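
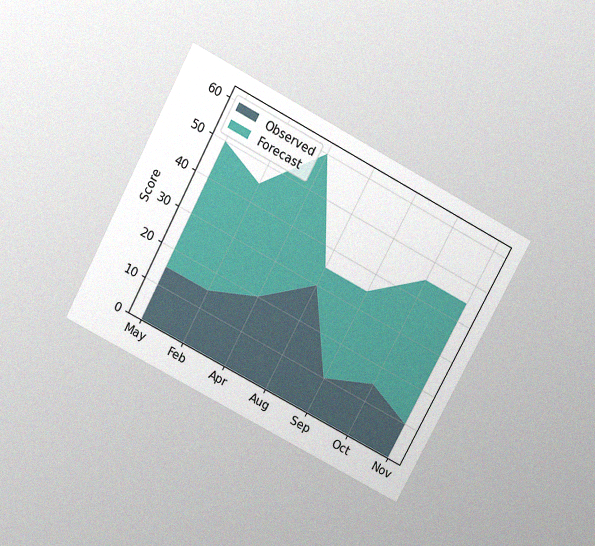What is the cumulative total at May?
50

The chart is tilted about 28° clockwise and viewed slightly from above, with some photo noise. The stacked total at May reaches 50.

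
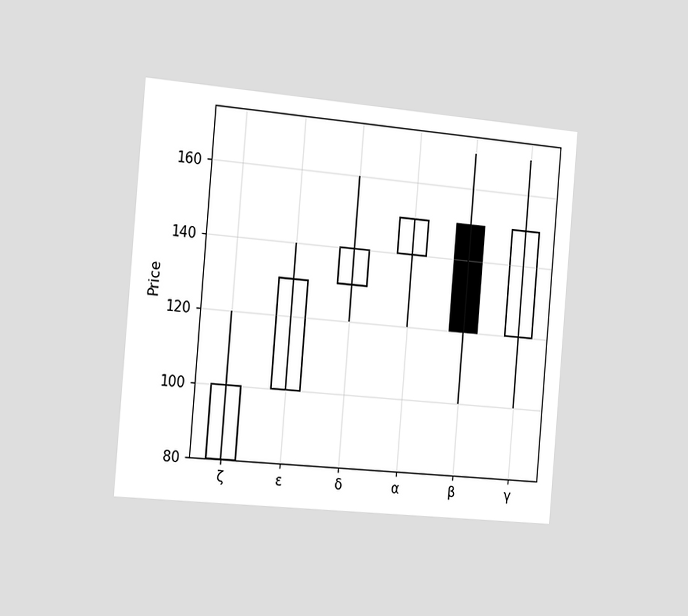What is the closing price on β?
The chart is tilted about 5° clockwise and viewed slightly from the left. The β candle closes at 120.

120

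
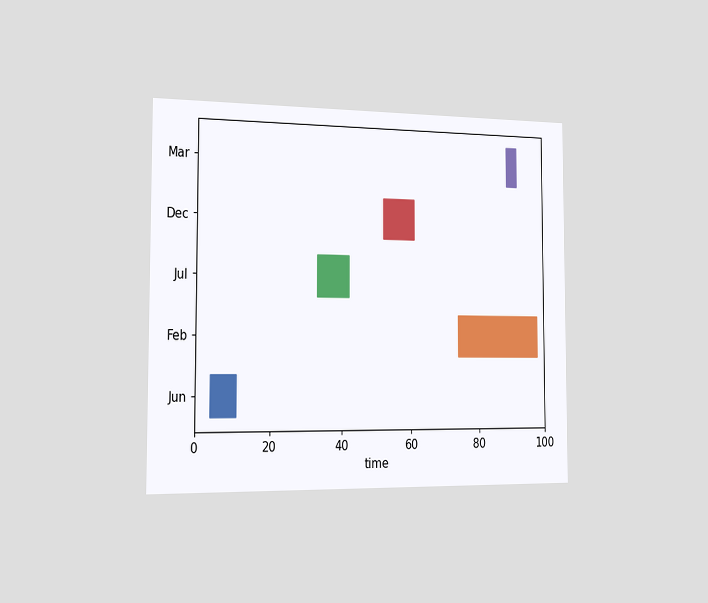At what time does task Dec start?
52

The chart is viewed slightly from the left. The Dec bar begins at t=52.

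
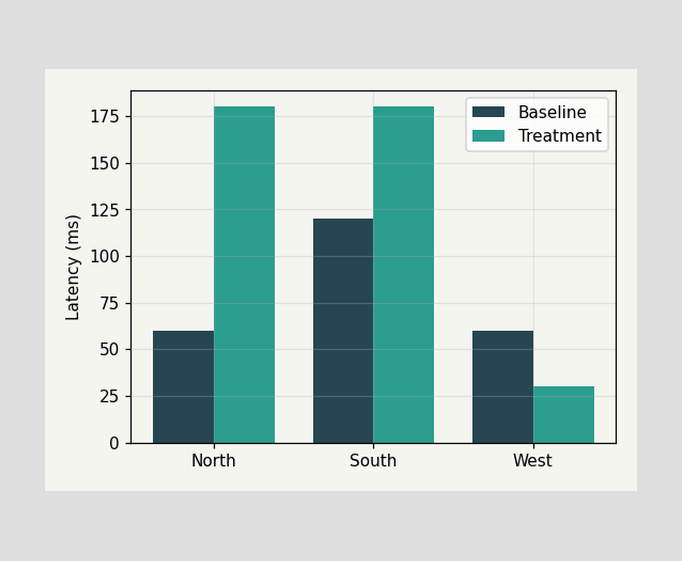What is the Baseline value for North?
The Baseline bar at North reaches 60ms on the y-axis.

60ms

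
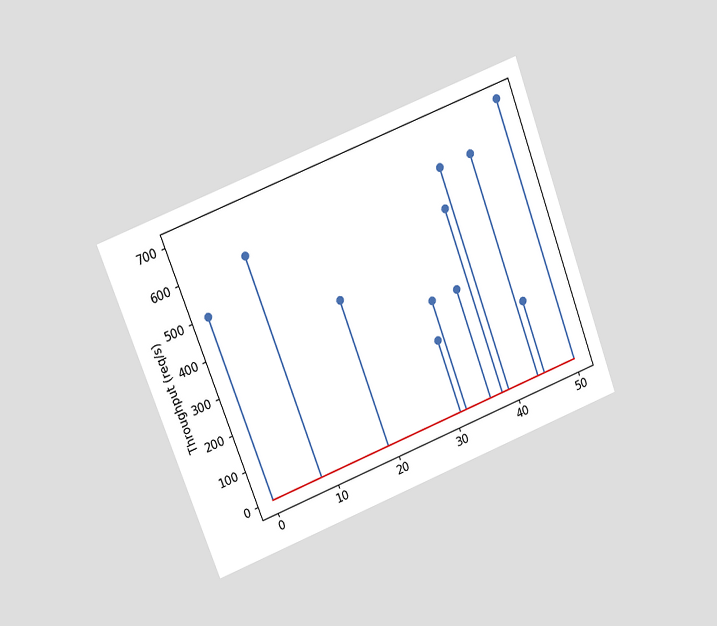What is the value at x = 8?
The chart is tilted about 21° counter-clockwise and viewed at a slight angle. The stem at x=8 reaches 600req/s.

600req/s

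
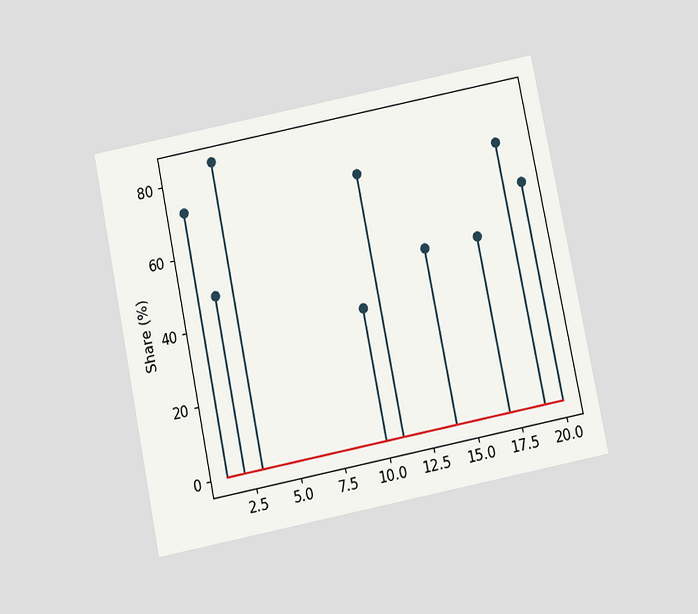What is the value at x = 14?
The chart is tilted about 11° counter-clockwise and viewed slightly from below. The stem at x=14 reaches 48%.

48%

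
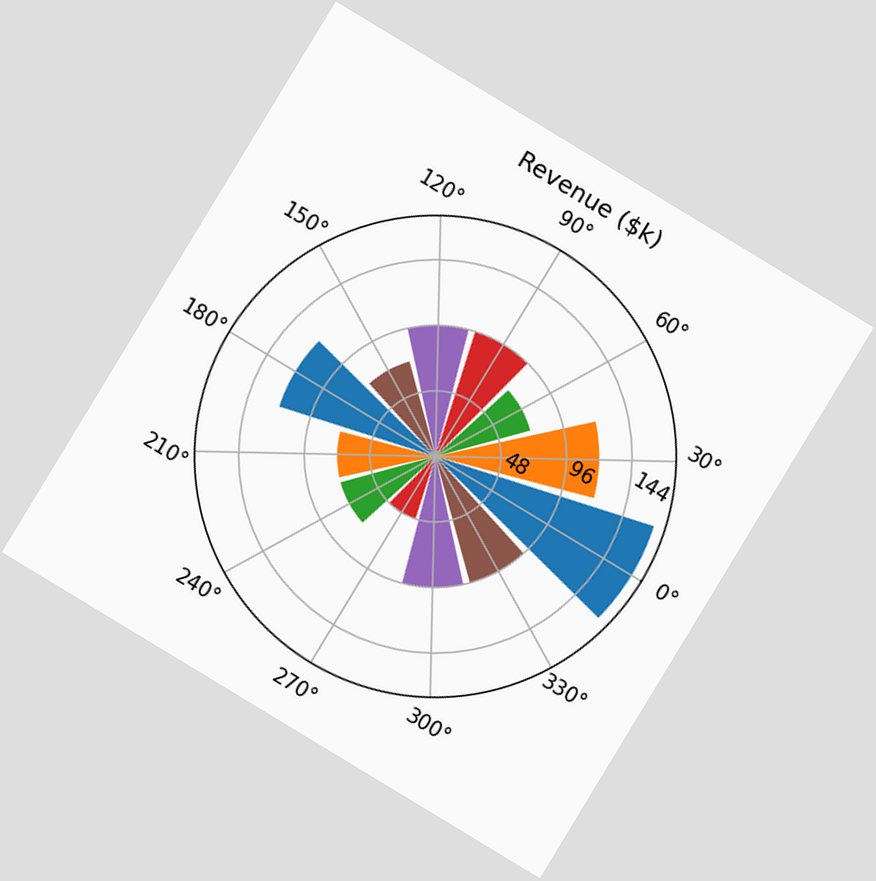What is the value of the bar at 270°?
The chart is tilted about 31° clockwise. The bar at 270° reaches $48k on the radial axis.

$48k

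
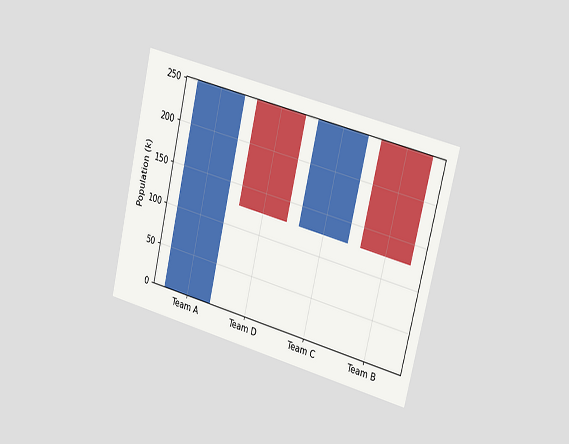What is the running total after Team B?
The chart is tilted about 13° clockwise and viewed slightly from the right. After Team B the running total reaches 126k.

126k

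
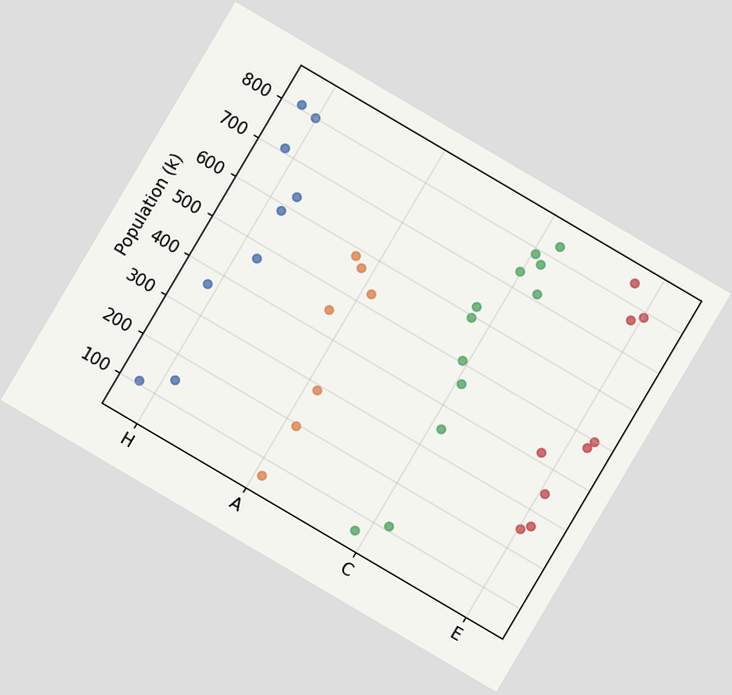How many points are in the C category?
12

The chart is tilted about 31° clockwise. Counting the markers in the C column gives 12.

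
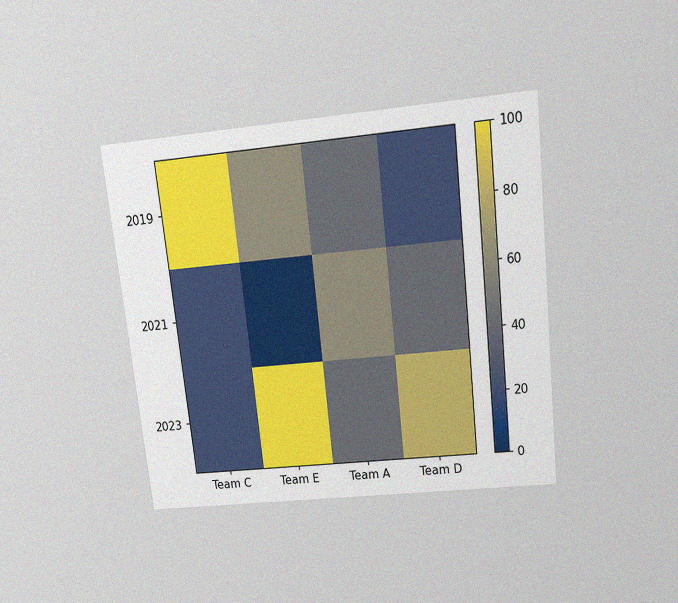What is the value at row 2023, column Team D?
80

The chart is tilted about 6° counter-clockwise and viewed slightly from above, with some photo noise. Matching cell (2023, Team D) against the colorbar gives 80.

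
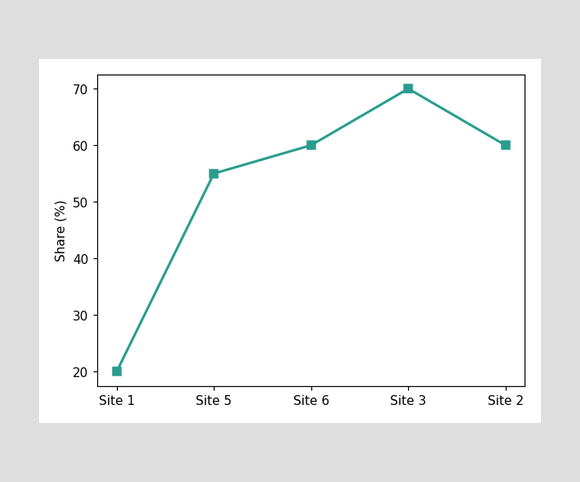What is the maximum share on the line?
The highest point is at Site 3, and reading across to the y-axis gives 70%.

70%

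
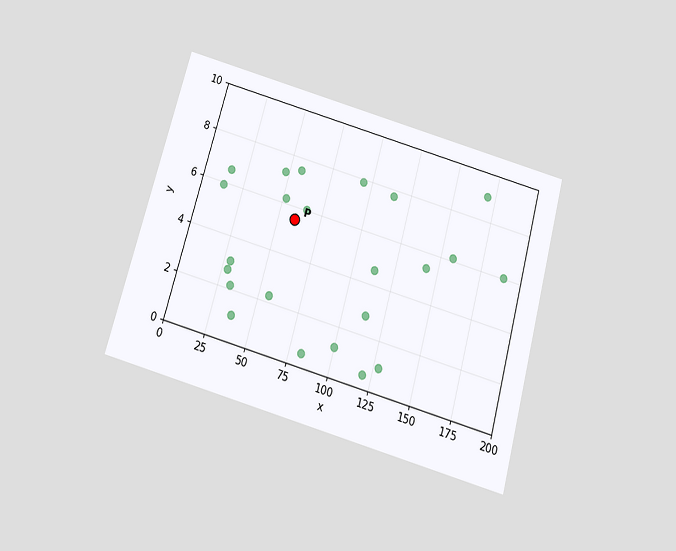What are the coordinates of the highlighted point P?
(60, 5.5)

The chart is tilted about 16° clockwise and viewed slightly from below. Following the gridlines from P to each axis, P sits at (60, 5.5).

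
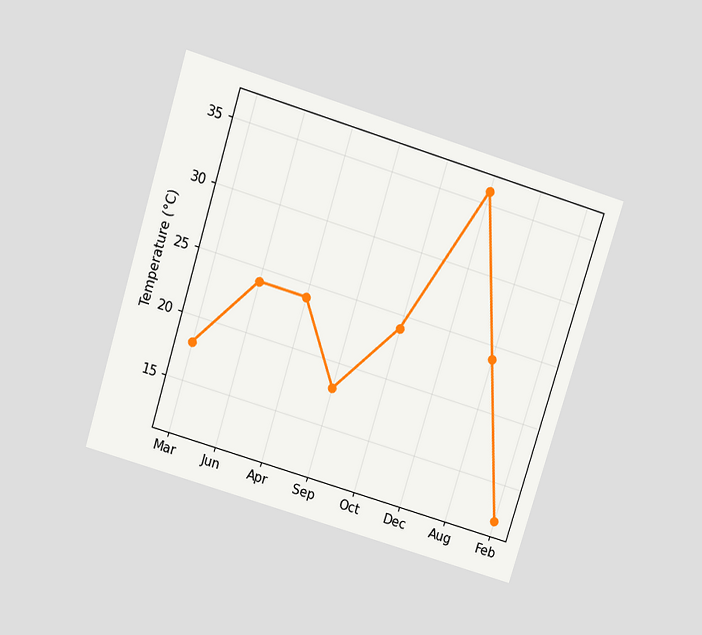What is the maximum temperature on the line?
The chart is tilted about 17° clockwise and viewed slightly from above. The highest point is at Dec, and reading across to the y-axis gives 36°C.

36°C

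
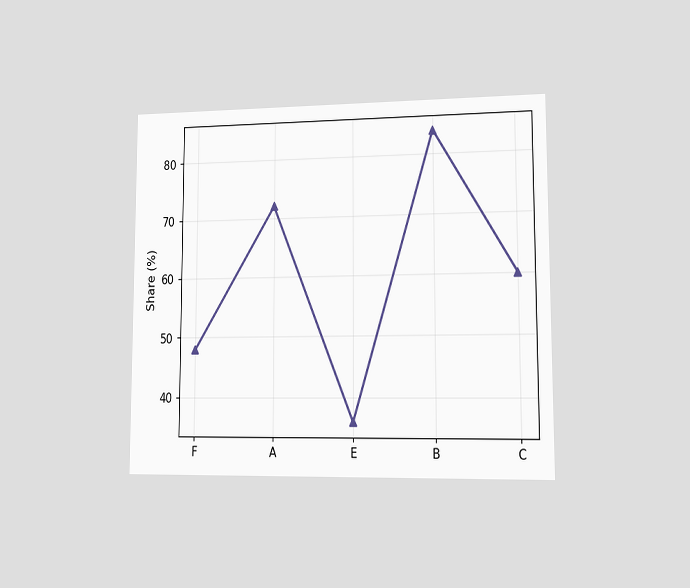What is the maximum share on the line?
The chart is viewed slightly from the right. The highest point is at B, and reading across to the y-axis gives 84%.

84%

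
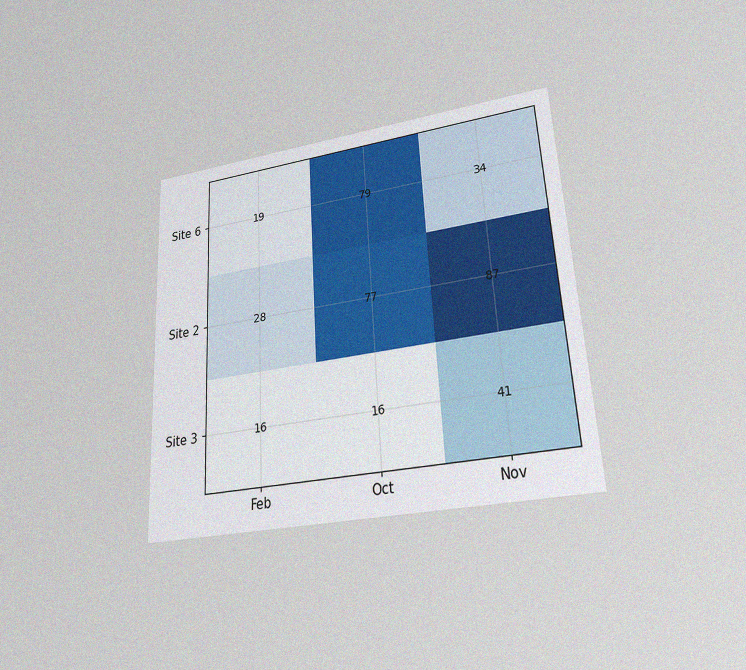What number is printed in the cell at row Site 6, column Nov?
The chart is tilted about 3° counter-clockwise and viewed at a slight angle, with some photo noise. The (Site 6, Nov) cell reads 34.

34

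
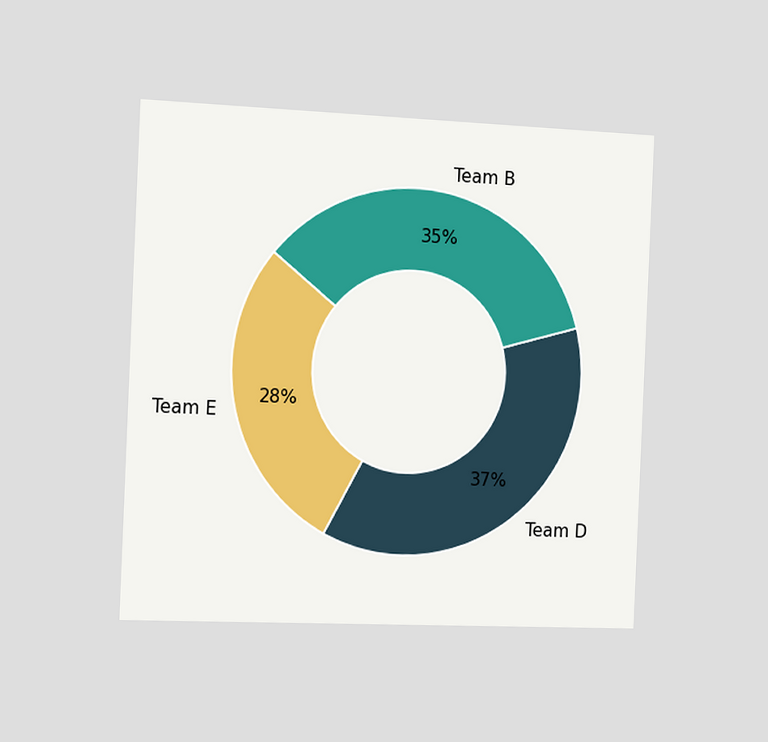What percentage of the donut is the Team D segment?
37%

The chart is tilted about 2° clockwise and viewed slightly from the left. The Team D segment takes up 37% of the ring.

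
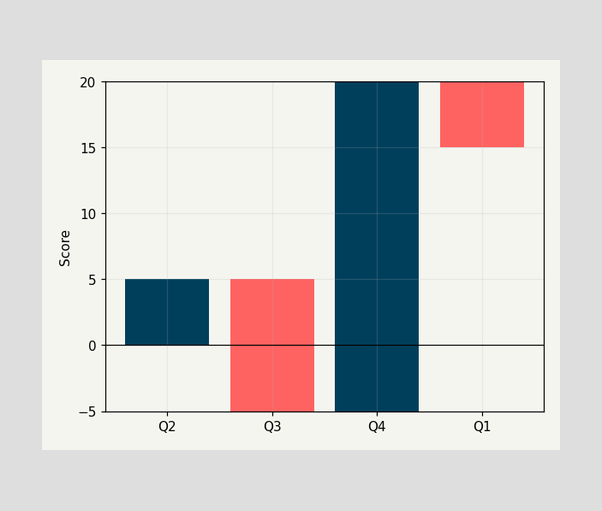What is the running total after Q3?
After Q3 the running total reaches -5.

-5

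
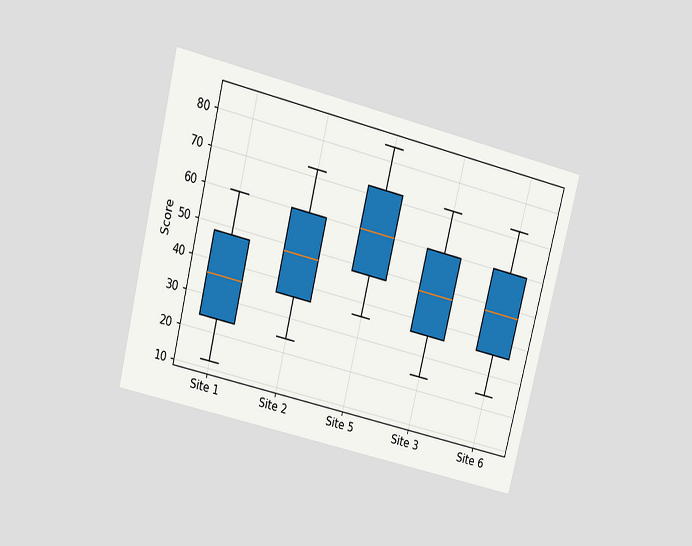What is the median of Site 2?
48

The chart is tilted about 14° clockwise and viewed slightly from above. The median line in the Site 2 box sits at 48.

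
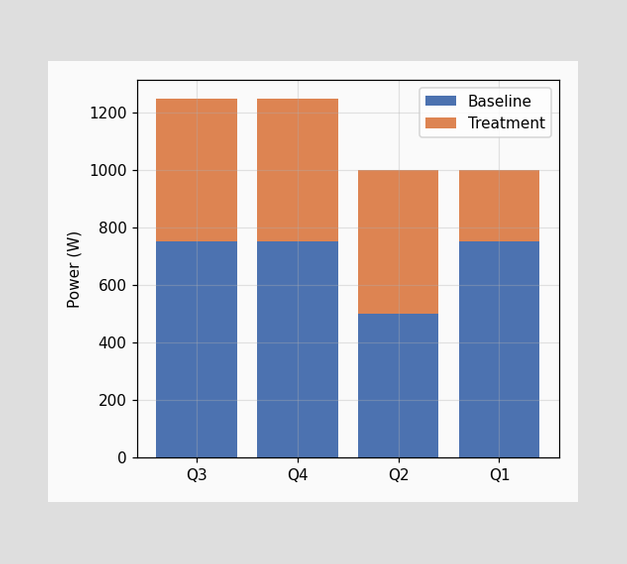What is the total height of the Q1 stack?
The Q1 stack's top reaches 1000W on the y-axis.

1000W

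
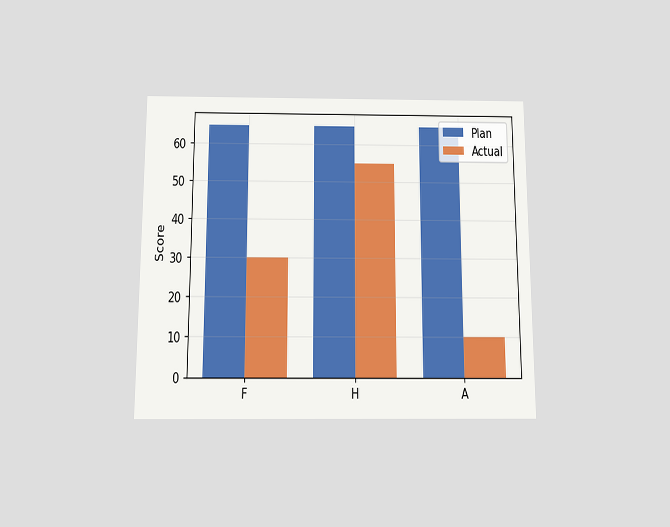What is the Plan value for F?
65

The chart is viewed slightly from below. The Plan bar at F reaches 65 on the y-axis.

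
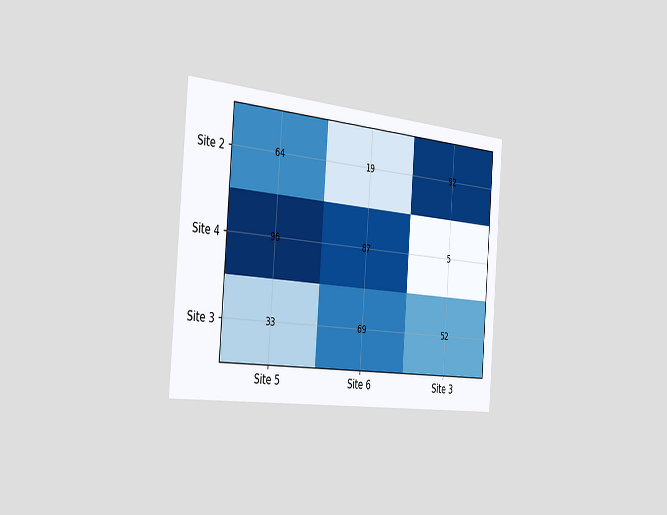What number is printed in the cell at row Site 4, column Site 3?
The chart is tilted about 4° clockwise and viewed slightly from the left. The (Site 4, Site 3) cell reads 5.

5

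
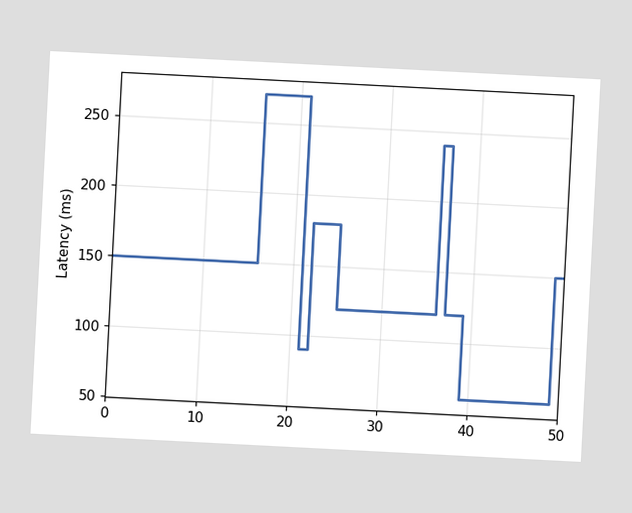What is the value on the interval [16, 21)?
The chart is tilted about 3° clockwise. On [16, 21) the step sits at 270ms.

270ms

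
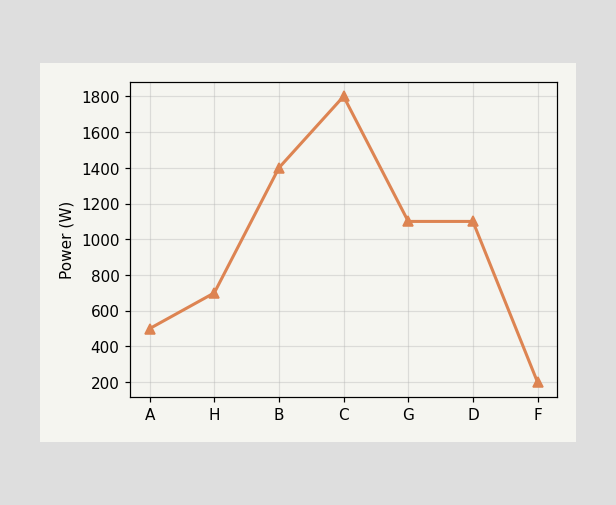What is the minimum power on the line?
The lowest point is at F, and reading across to the y-axis gives 200W.

200W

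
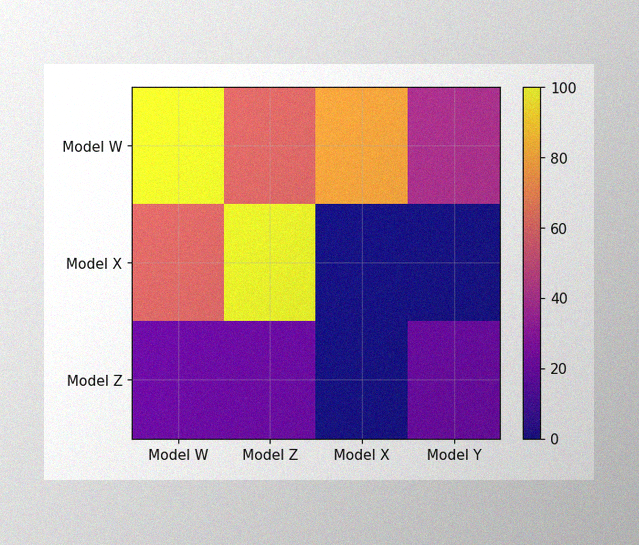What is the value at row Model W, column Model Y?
40

The image has some photo noise and uneven lighting. Matching cell (Model W, Model Y) against the colorbar gives 40.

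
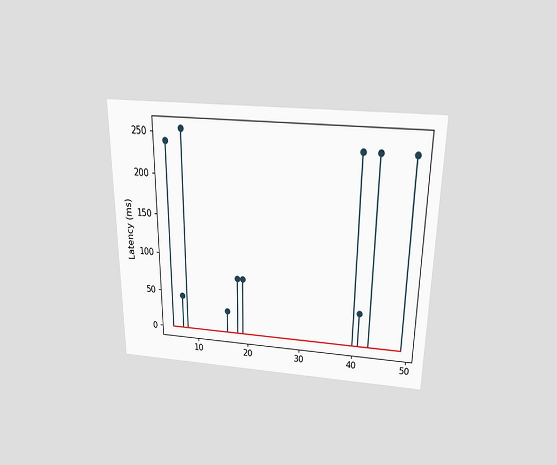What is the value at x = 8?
The chart is viewed slightly from above. The stem at x=8 reaches 255ms.

255ms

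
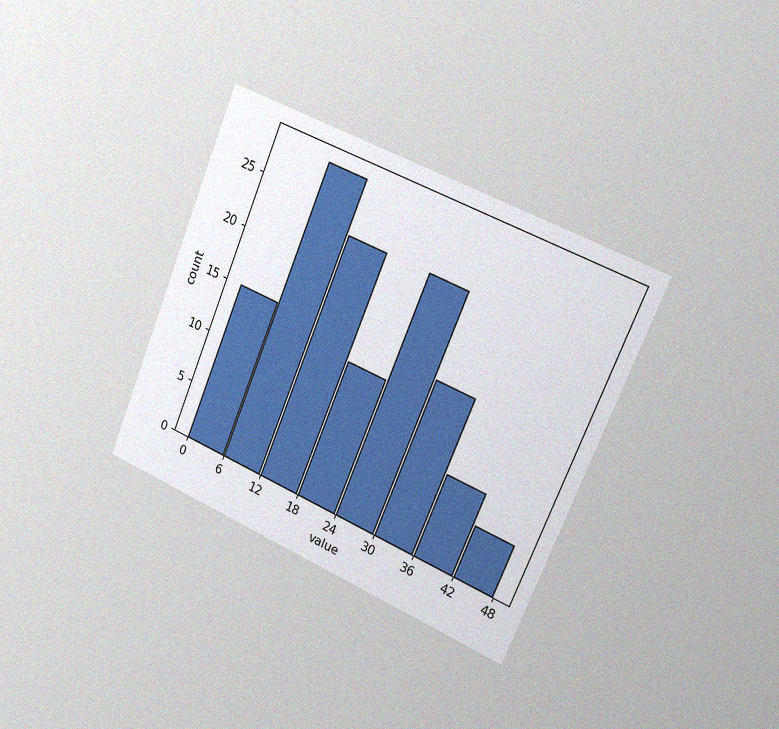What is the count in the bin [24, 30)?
The chart is tilted about 23° clockwise and viewed slightly from the right, with some photo noise. The [24, 30) bin has height 23.

23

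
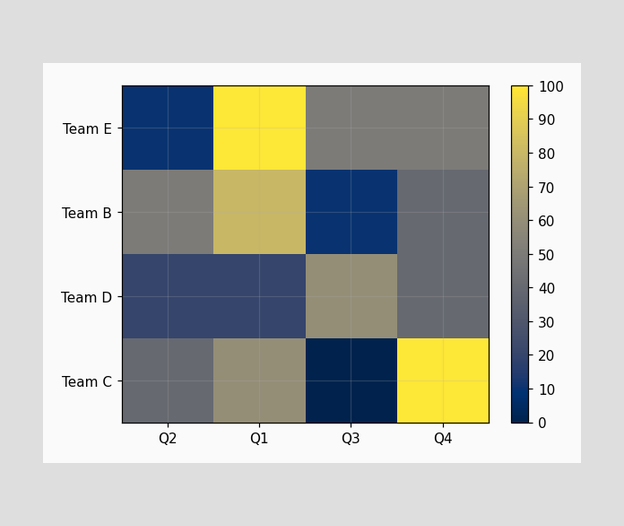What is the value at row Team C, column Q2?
Matching cell (Team C, Q2) against the colorbar gives 40.

40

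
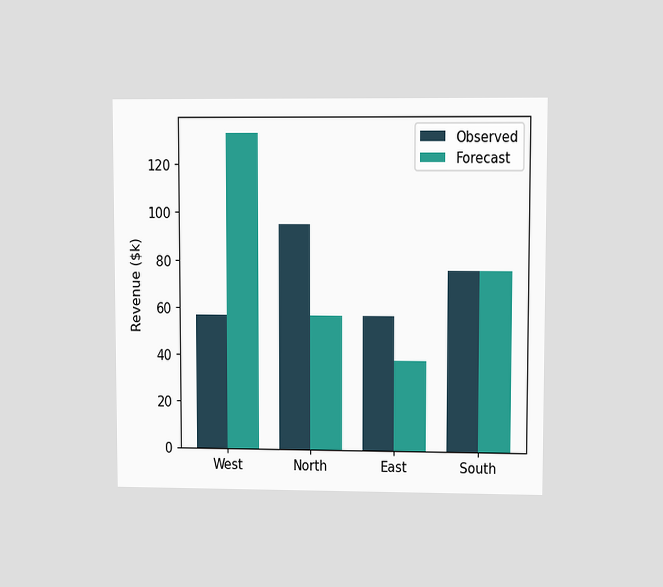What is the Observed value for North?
$95k

The chart is viewed at a slight angle. The Observed bar at North reaches $95k on the y-axis.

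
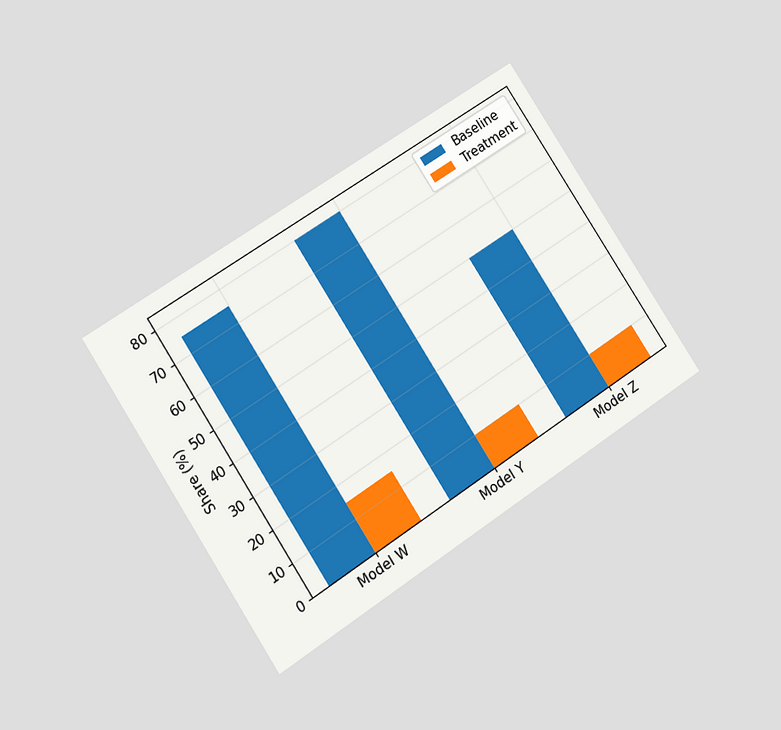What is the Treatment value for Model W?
The chart is tilted about 33° counter-clockwise and viewed at a slight angle. The Treatment bar at Model W reaches 15% on the y-axis.

15%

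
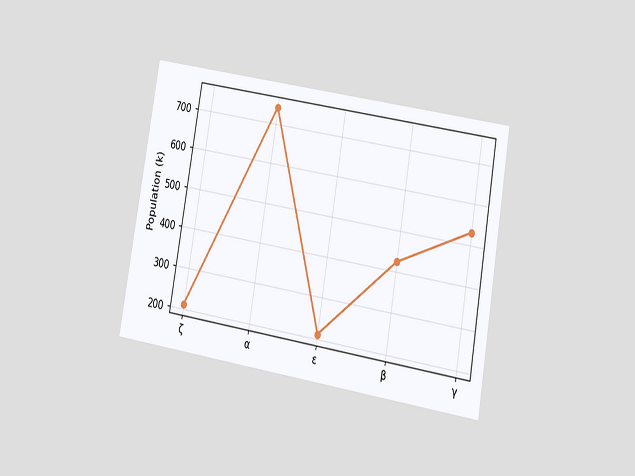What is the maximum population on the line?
742k

The chart is tilted about 10° clockwise and viewed at a slight angle. The highest point is at α, and reading across to the y-axis gives 742k.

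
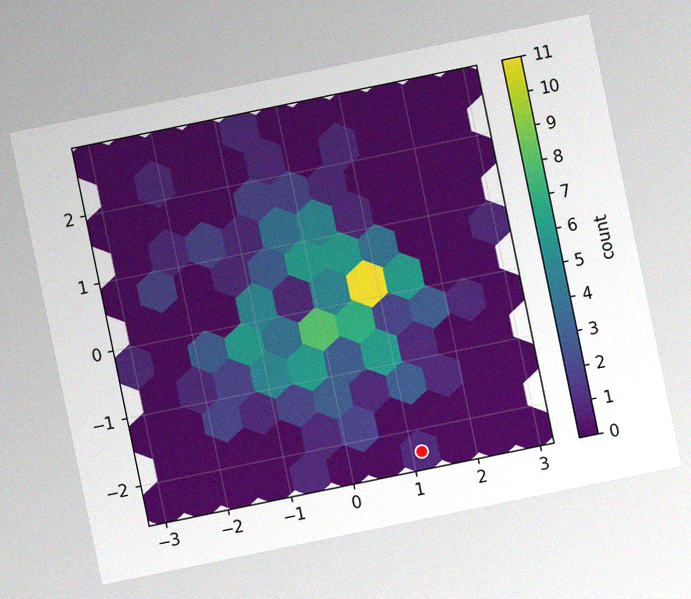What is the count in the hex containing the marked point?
1

The chart is tilted about 12° counter-clockwise, with some photo noise. The marked hex reads 1 on the colorbar.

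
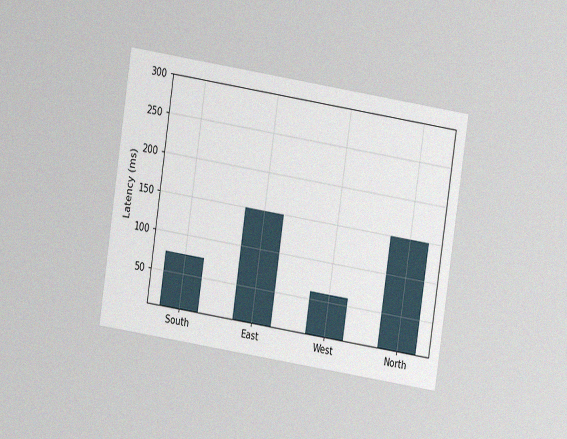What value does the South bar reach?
75ms

The chart is tilted about 9° clockwise and viewed at a slight angle, with some photo noise. Reading along the chart's y-axis, the South bar reaches 75ms.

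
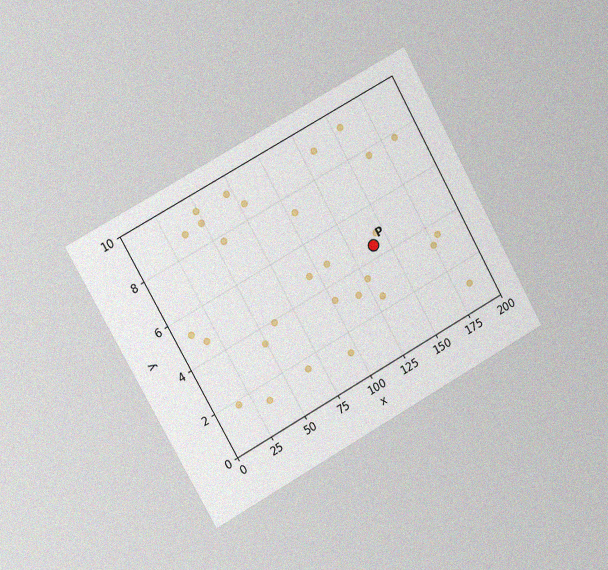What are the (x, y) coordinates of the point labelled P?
(140, 4.5)

The chart is tilted about 29° counter-clockwise and viewed slightly from the left, with some photo noise. Following the gridlines from P to each axis, P sits at (140, 4.5).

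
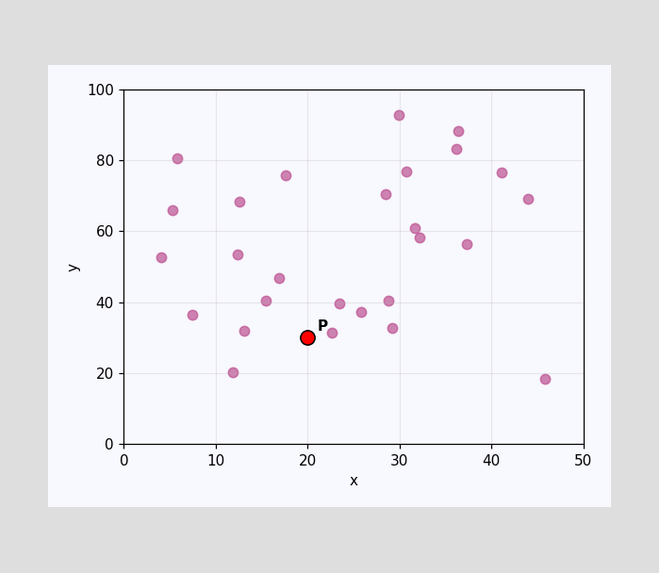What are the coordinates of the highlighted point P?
Following the gridlines from P to each axis, P sits at (20, 30).

(20, 30)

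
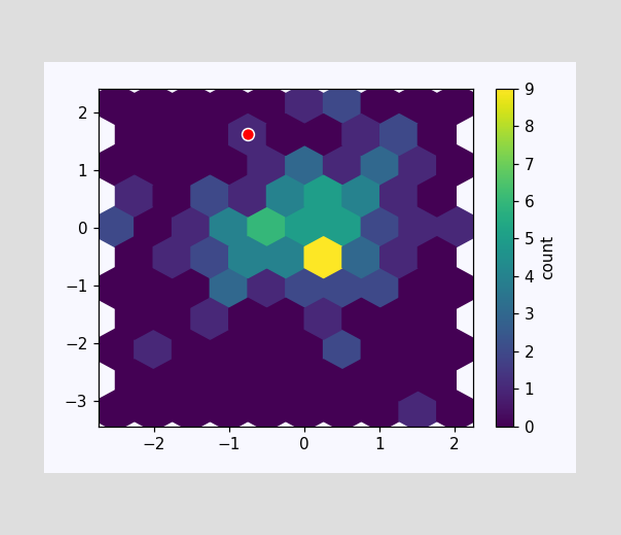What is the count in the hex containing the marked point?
1

The marked hex reads 1 on the colorbar.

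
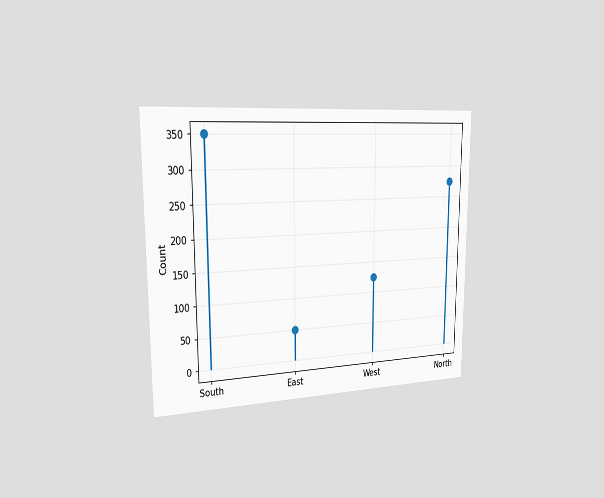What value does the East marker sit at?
50

The chart is viewed slightly from the left. The East marker sits at 50.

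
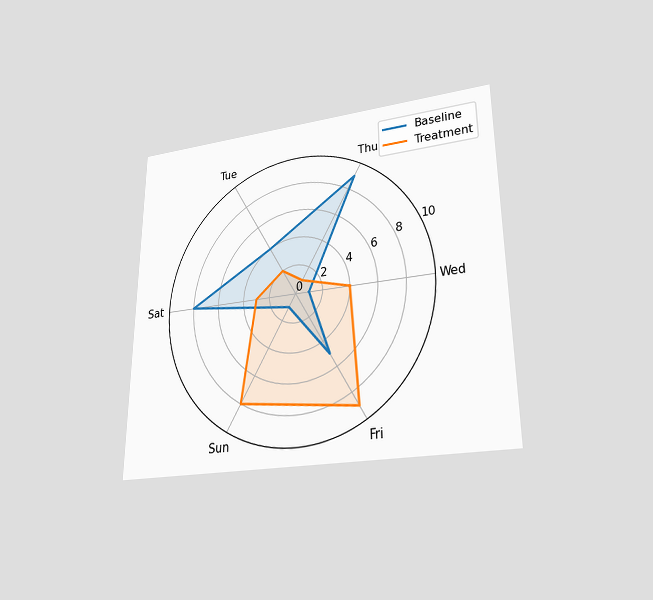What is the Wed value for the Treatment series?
4

The chart is viewed slightly from below. On the Wed axis, Treatment reaches 4.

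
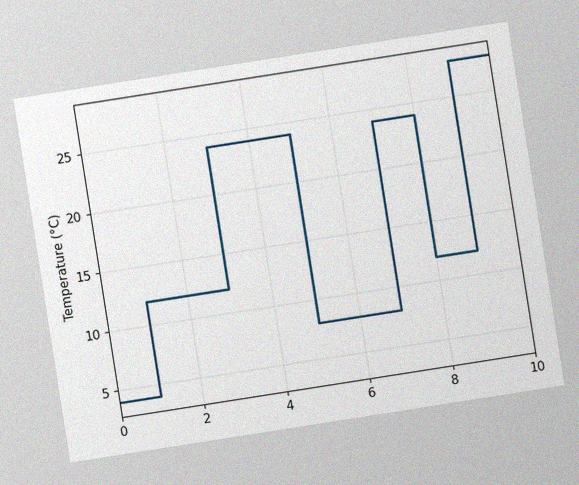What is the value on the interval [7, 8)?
The chart is tilted about 9° counter-clockwise, with some photo noise. On [7, 8) the step sits at 24°C.

24°C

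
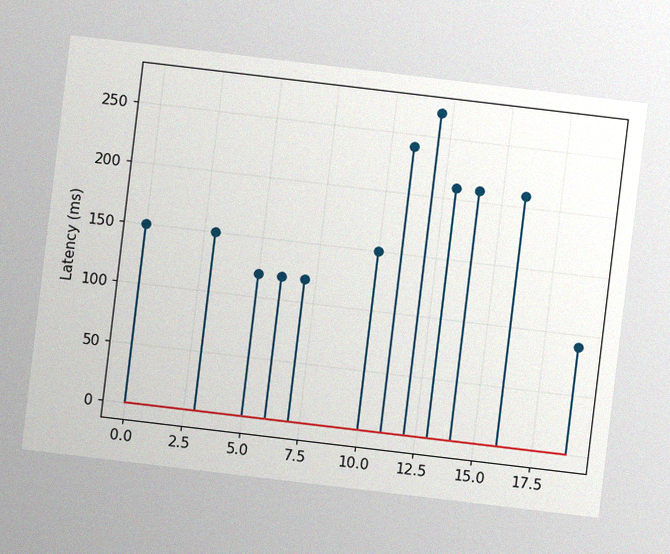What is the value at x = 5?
The chart is tilted about 7° clockwise, with some photo noise. The stem at x=5 reaches 120ms.

120ms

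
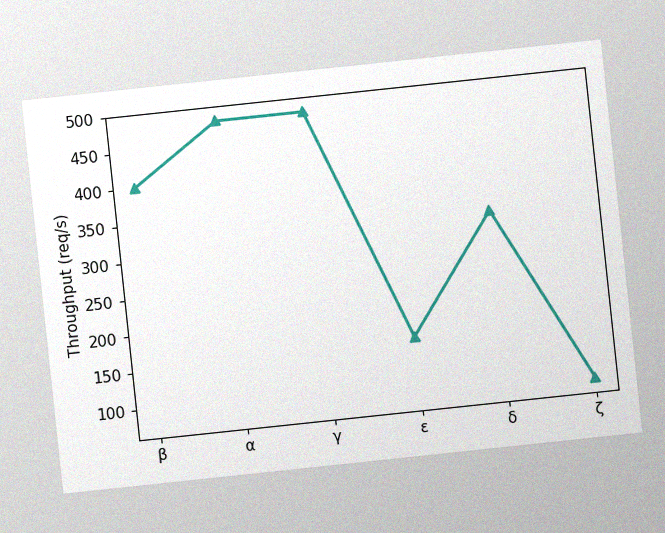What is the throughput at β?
The chart is tilted about 6° counter-clockwise, with some photo noise. At β, the line is at 400req/s.

400req/s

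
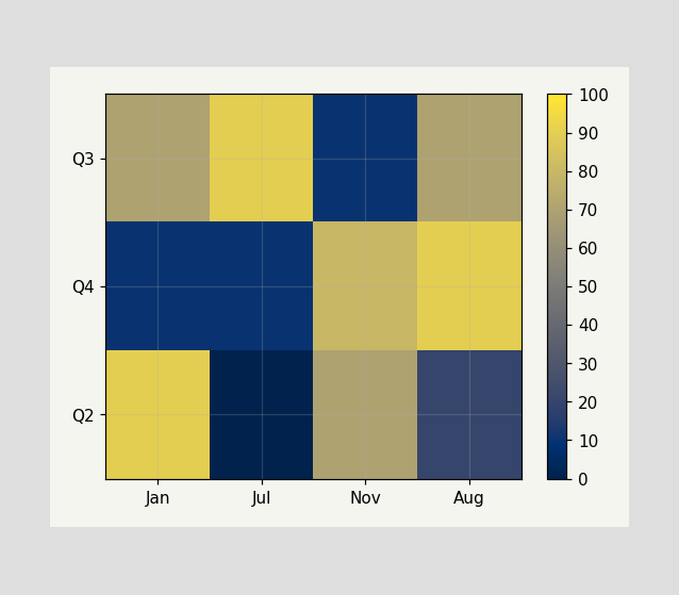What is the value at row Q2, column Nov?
Matching cell (Q2, Nov) against the colorbar gives 70.

70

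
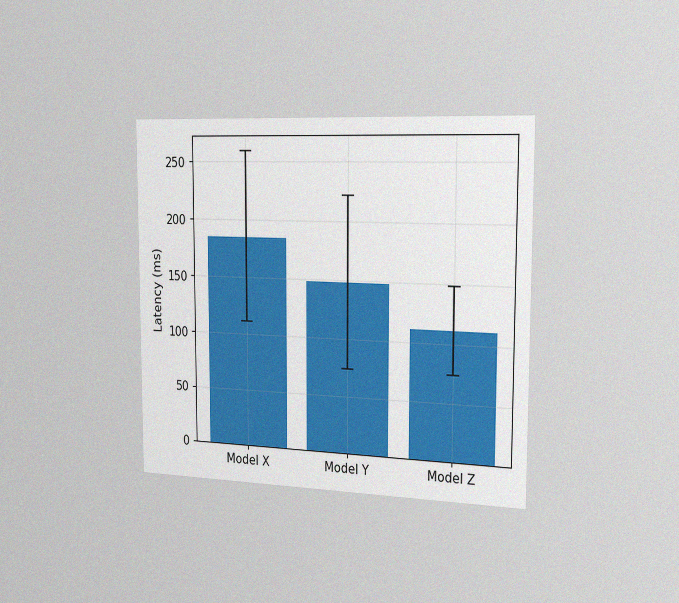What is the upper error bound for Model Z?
The chart is viewed slightly from the right, with some photo noise. The Model Z bar's upper whisker reaches 148ms.

148ms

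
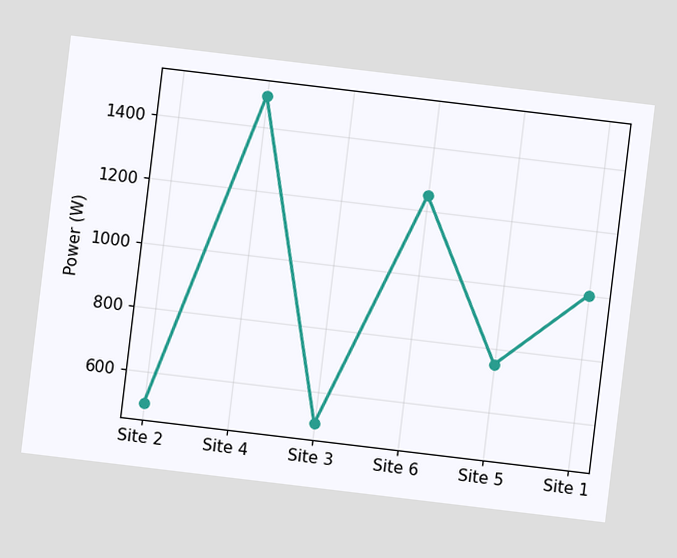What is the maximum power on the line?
1500W

The chart is tilted about 7° clockwise. The highest point is at Site 4, and reading across to the y-axis gives 1500W.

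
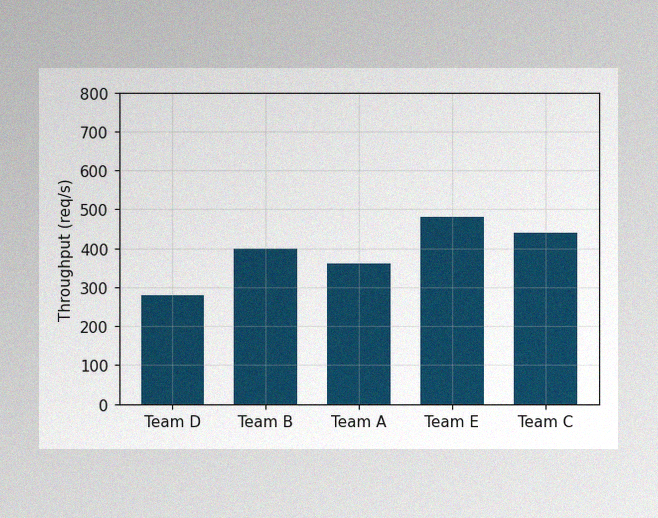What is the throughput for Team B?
400req/s

The image has some photo noise and uneven lighting. Reading along the chart's y-axis, the Team B bar reaches 400req/s.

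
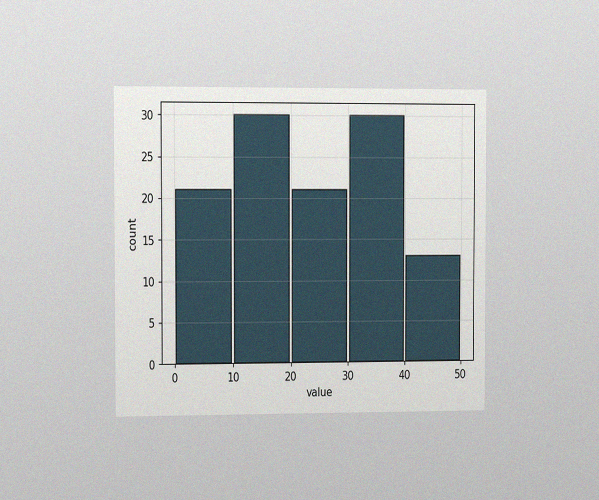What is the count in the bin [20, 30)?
21

The chart is viewed slightly from the left, with some photo noise. The [20, 30) bin has height 21.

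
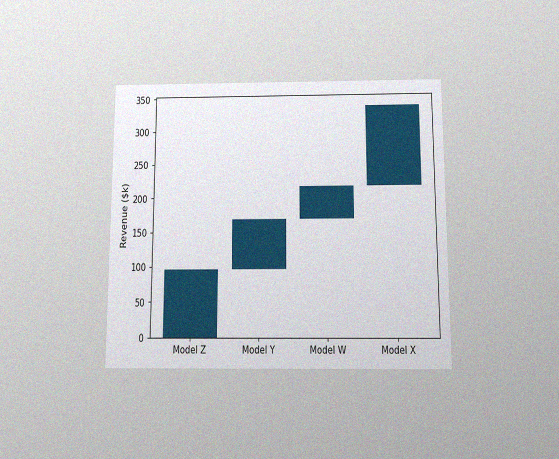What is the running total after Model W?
The chart is viewed slightly from below, with some photo noise. After Model W the running total reaches $216k.

$216k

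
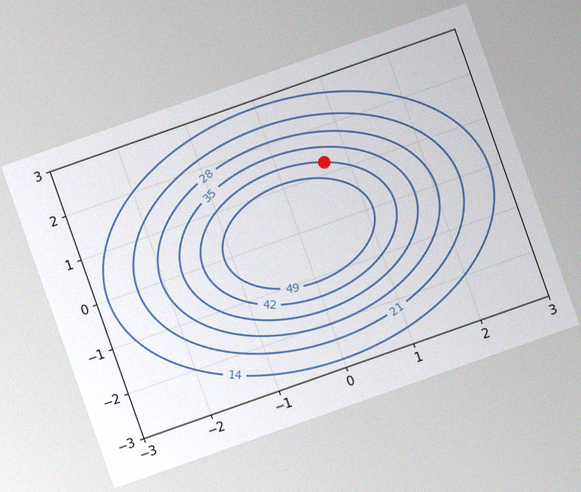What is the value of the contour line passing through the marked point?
The chart is tilted about 19° counter-clockwise, with some photo noise. The marked point sits on the contour labelled 42.

42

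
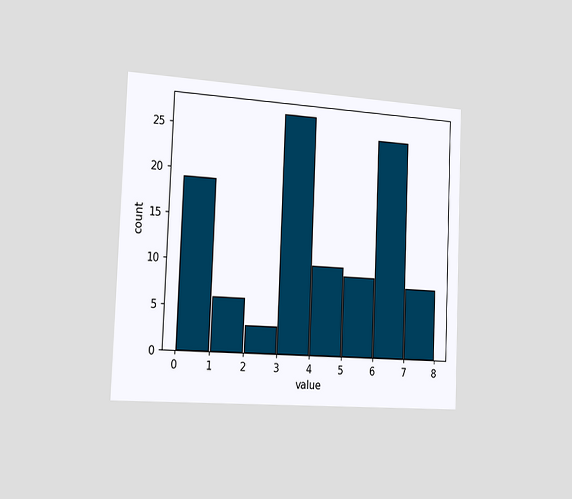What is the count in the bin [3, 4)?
The chart is tilted about 2° clockwise and viewed slightly from the left. The [3, 4) bin has height 27.

27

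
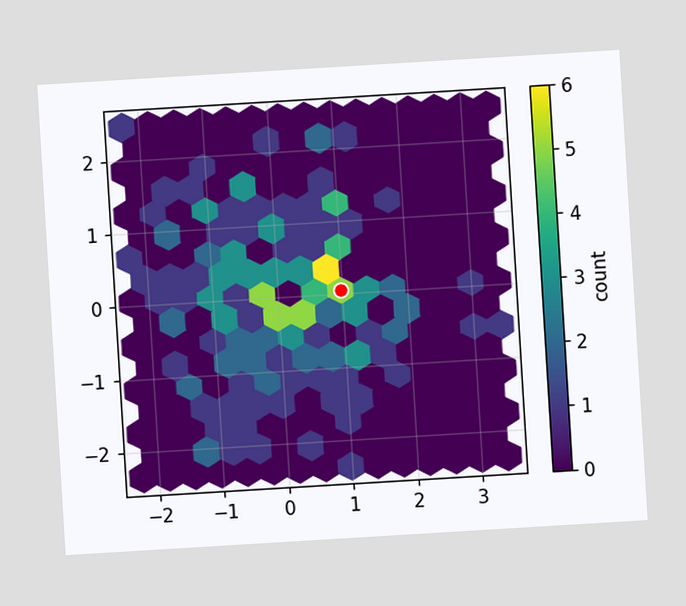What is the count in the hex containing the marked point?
The chart is tilted about 3° counter-clockwise. The marked hex reads 5 on the colorbar.

5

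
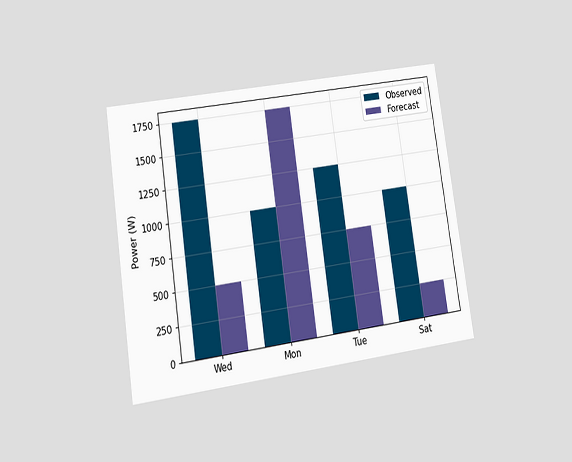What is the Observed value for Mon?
The chart is tilted about 8° counter-clockwise and viewed at a slight angle. The Observed bar at Mon reaches 1000W on the y-axis.

1000W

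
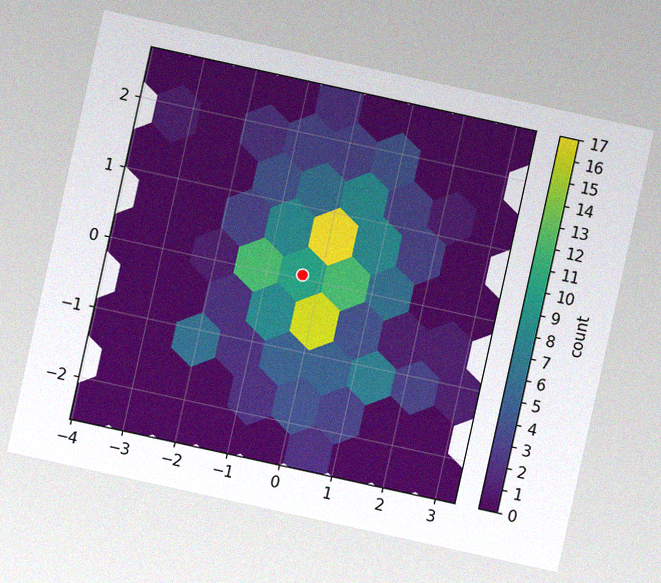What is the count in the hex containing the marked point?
The chart is tilted about 12° clockwise, with some photo noise. The marked hex reads 10 on the colorbar.

10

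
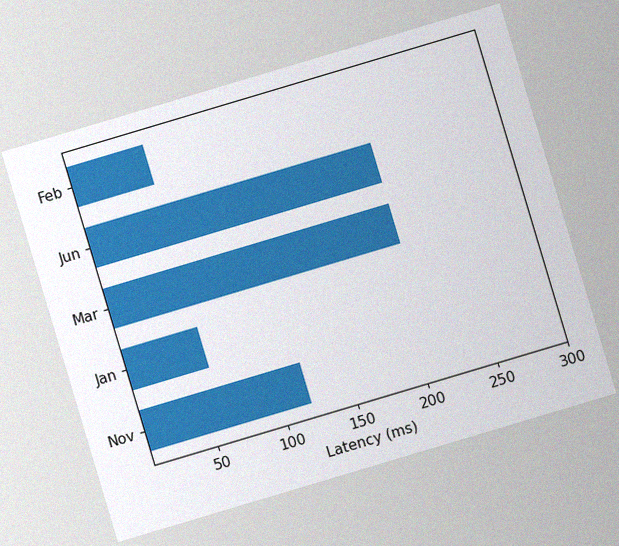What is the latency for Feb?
The chart is tilted about 17° counter-clockwise, with some photo noise. Reading along the chart's x-axis, the Feb bar reaches 60ms.

60ms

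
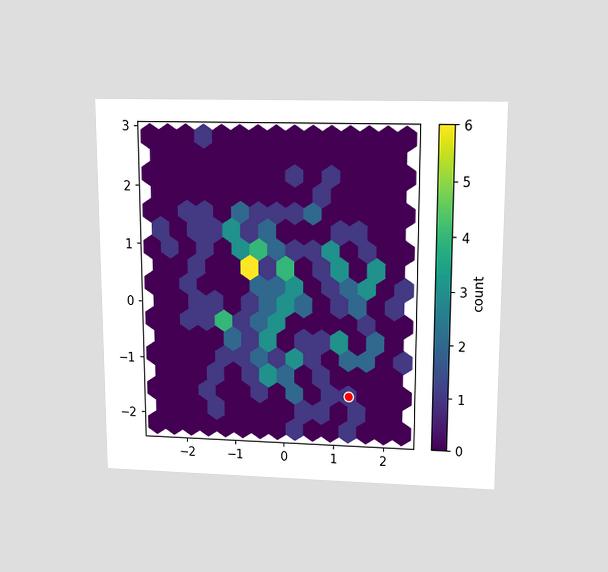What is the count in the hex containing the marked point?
The chart is viewed slightly from above. The marked hex reads 1 on the colorbar.

1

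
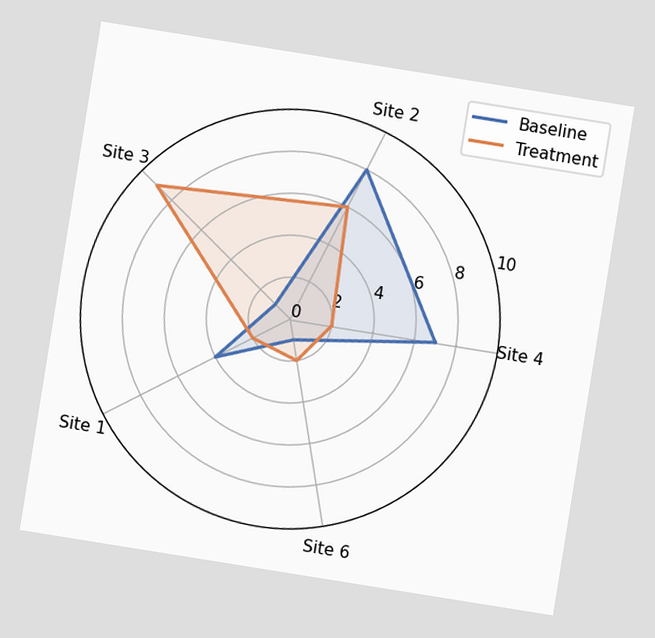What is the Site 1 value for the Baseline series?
The chart is tilted about 9° clockwise. On the Site 1 axis, Baseline reaches 4.

4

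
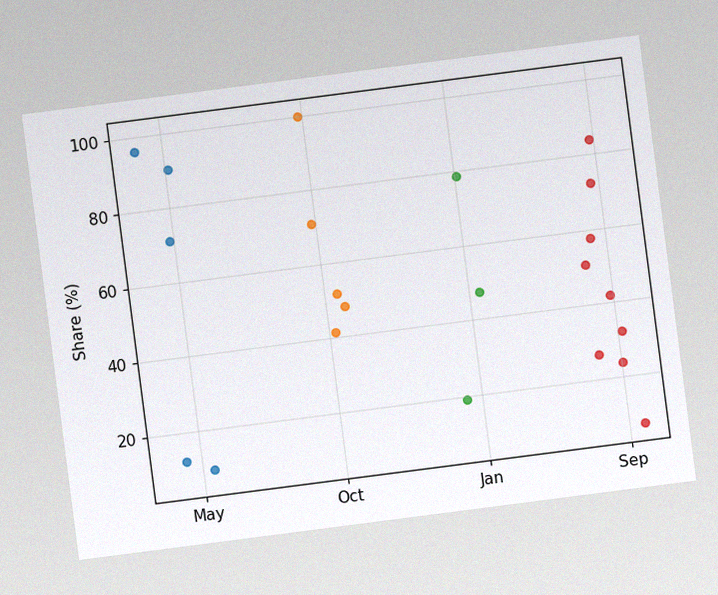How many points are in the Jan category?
The chart is tilted about 7° counter-clockwise, with some photo noise. Counting the markers in the Jan column gives 3.

3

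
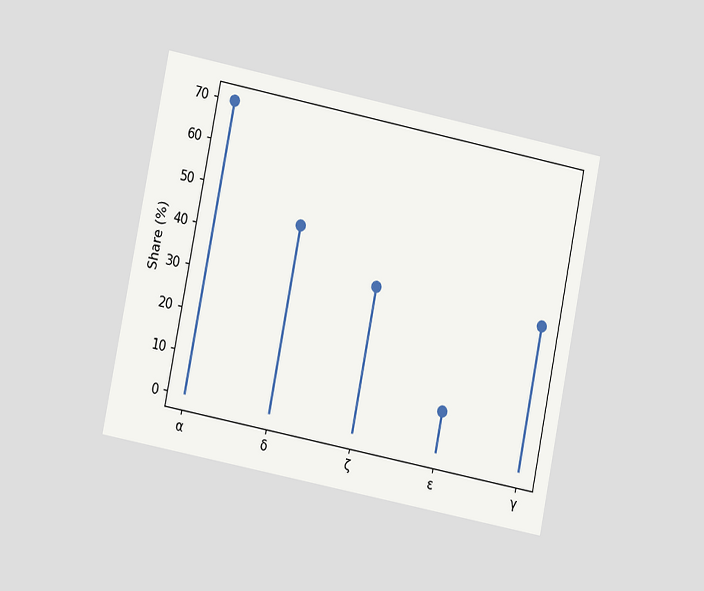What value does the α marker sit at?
The chart is tilted about 11° clockwise and viewed at a slight angle. The α marker sits at 70%.

70%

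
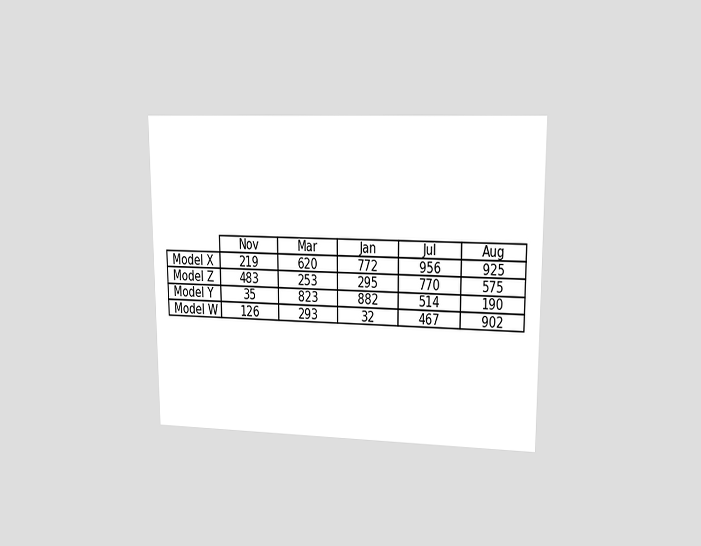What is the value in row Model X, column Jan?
772

The chart is viewed at a slight angle. The (Model X, Jan) cell reads 772.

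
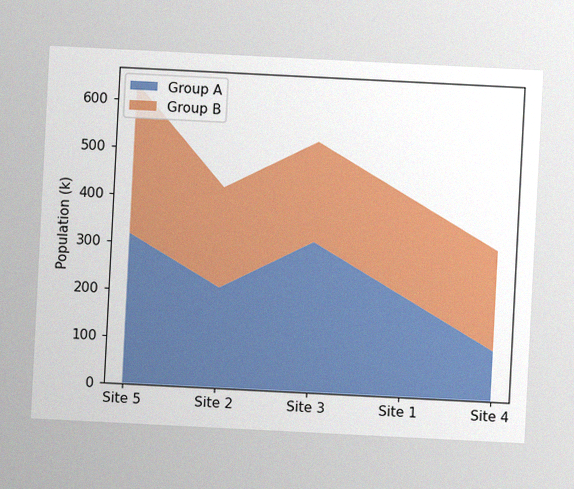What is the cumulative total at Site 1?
The chart is tilted about 3° clockwise, with some photo noise. The stacked total at Site 1 reaches 424k.

424k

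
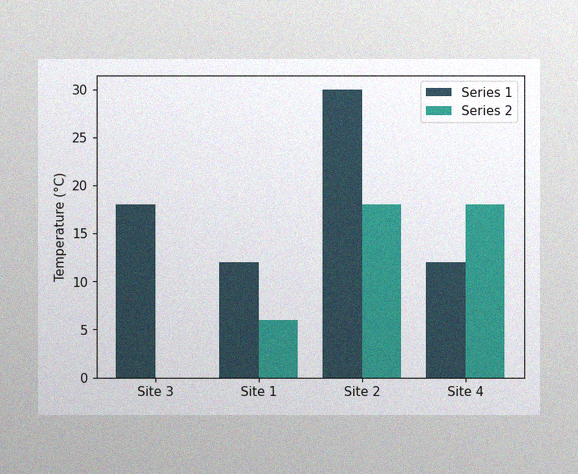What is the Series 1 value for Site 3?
18°C

The image has some photo noise and uneven lighting. The Series 1 bar at Site 3 reaches 18°C on the y-axis.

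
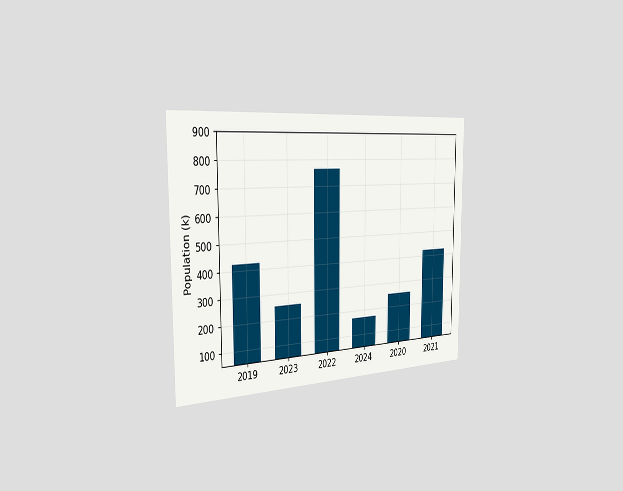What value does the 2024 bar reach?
170k

The chart is viewed slightly from the left. Reading along the chart's y-axis, the 2024 bar reaches 170k.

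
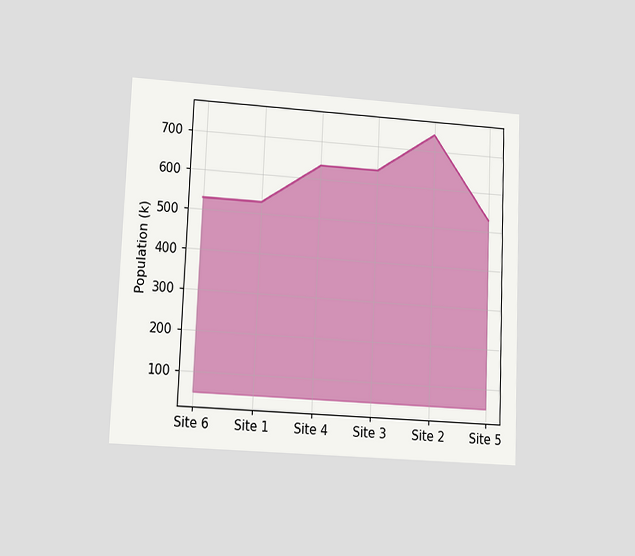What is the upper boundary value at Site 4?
636k

The chart is tilted about 2° clockwise and viewed at a slight angle. At Site 4 the upper boundary is at 636k.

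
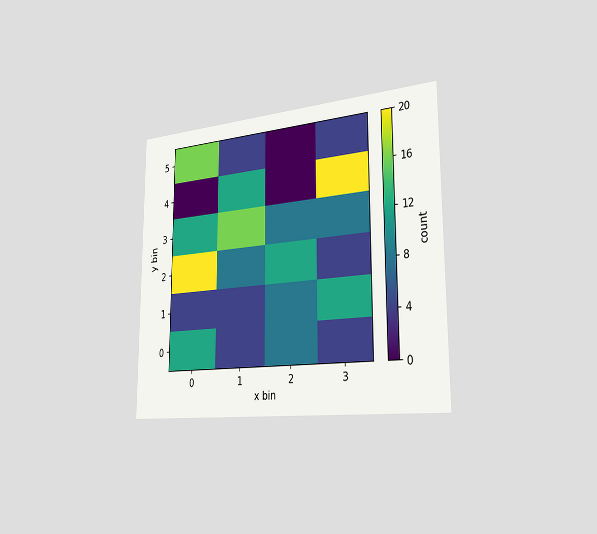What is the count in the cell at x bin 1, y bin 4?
The chart is viewed slightly from the right. Matching the cell (1, 4) against the colorbar gives 12.

12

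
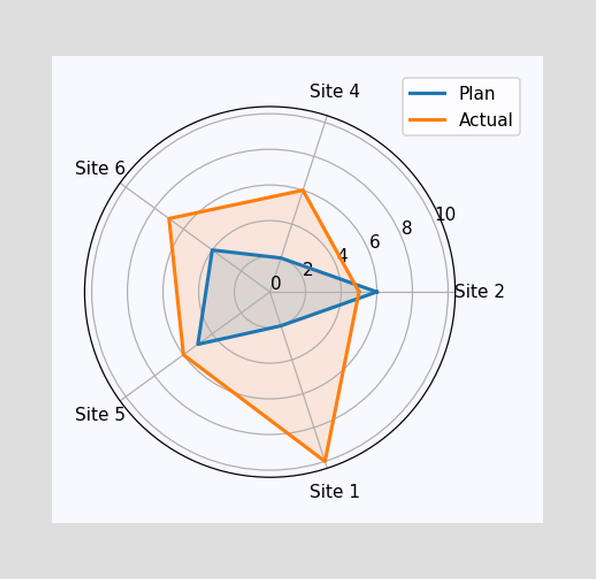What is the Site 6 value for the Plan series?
4

On the Site 6 axis, Plan reaches 4.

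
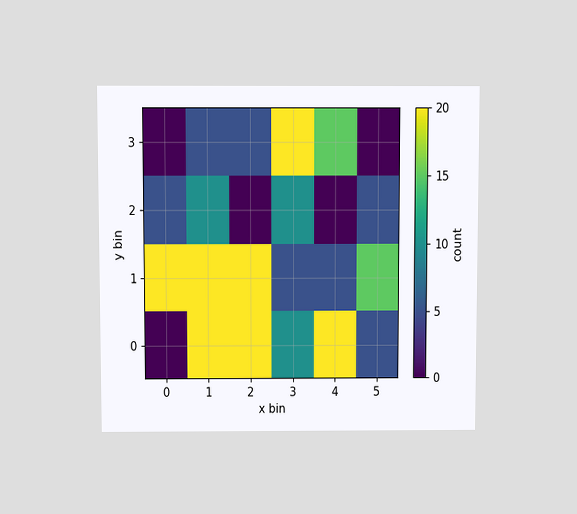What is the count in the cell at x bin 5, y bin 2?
The chart is viewed slightly from above. Matching the cell (5, 2) against the colorbar gives 5.

5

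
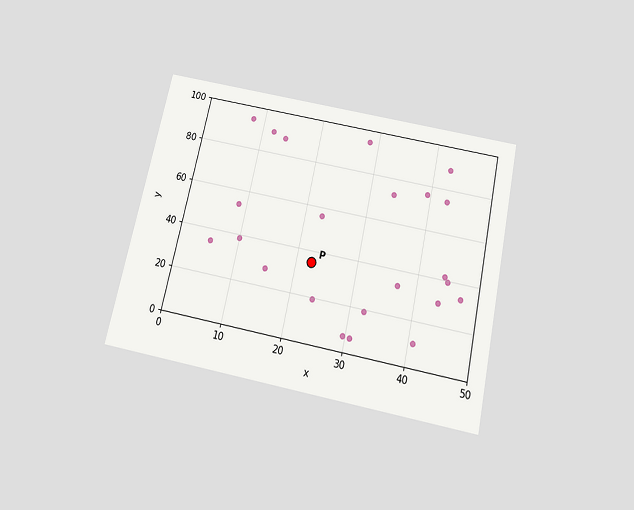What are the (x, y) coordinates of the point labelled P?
The chart is tilted about 12° clockwise and viewed slightly from below. Following the gridlines from P to each axis, P sits at (22.5, 35).

(22.5, 35)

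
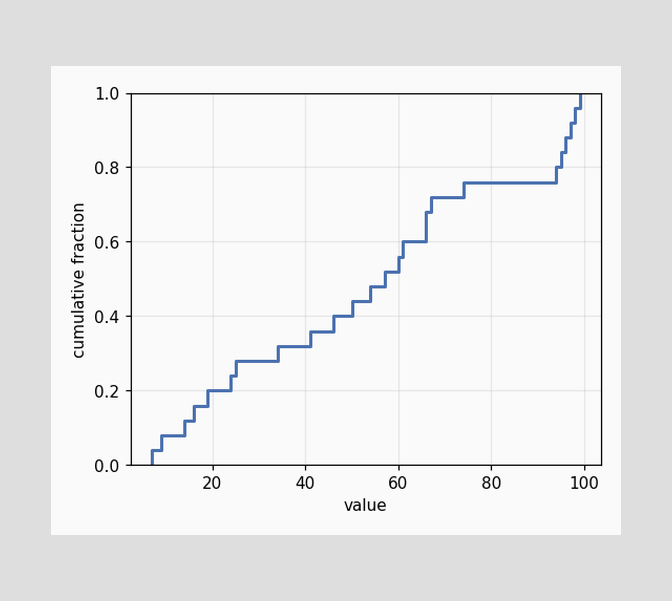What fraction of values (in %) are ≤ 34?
At x=34 the ECDF step is at 32%.

32%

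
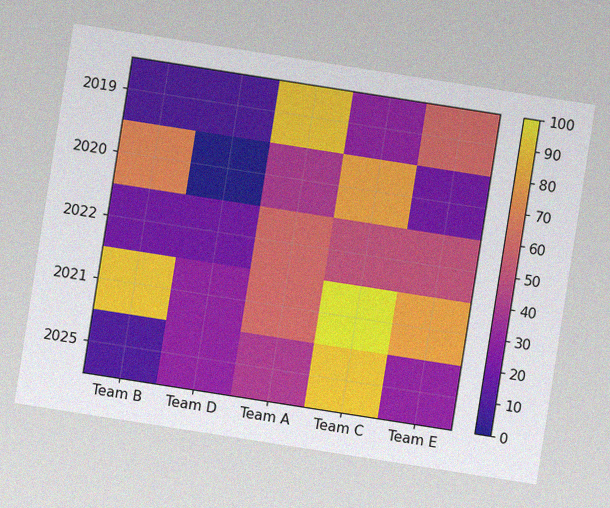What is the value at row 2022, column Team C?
50

The chart is tilted about 9° clockwise, with some photo noise. Matching cell (2022, Team C) against the colorbar gives 50.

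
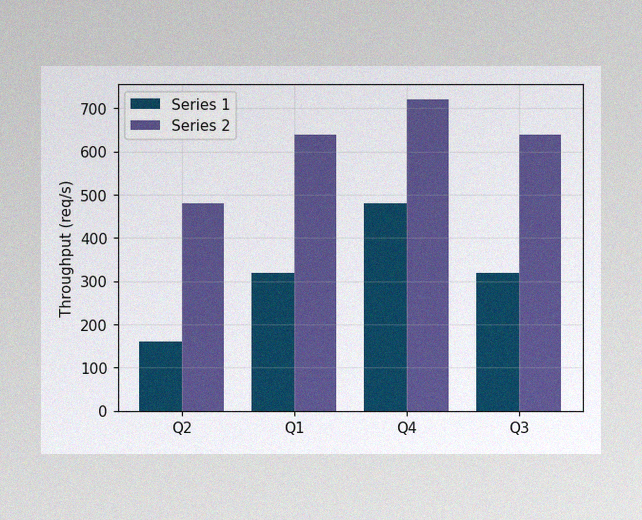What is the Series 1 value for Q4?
The image has some photo noise and uneven lighting. The Series 1 bar at Q4 reaches 480req/s on the y-axis.

480req/s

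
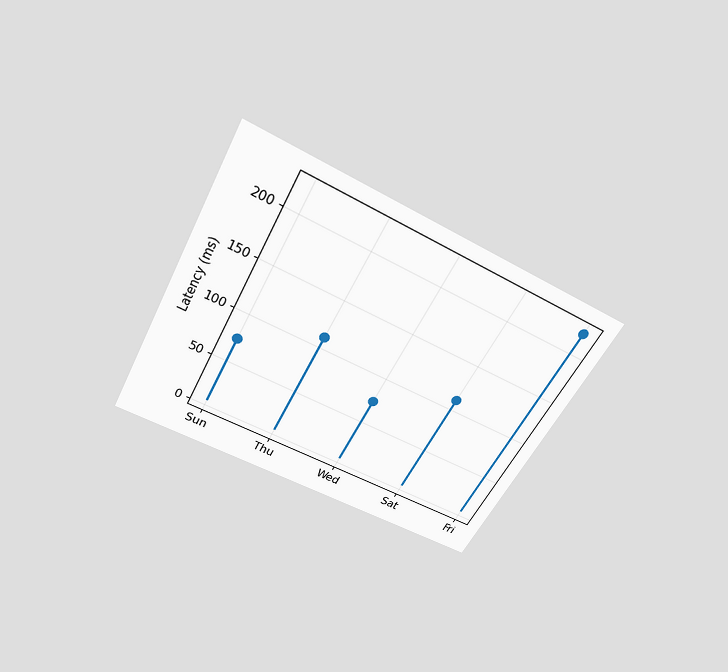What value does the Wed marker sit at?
The chart is tilted about 29° clockwise and viewed slightly from above. The Wed marker sits at 74ms.

74ms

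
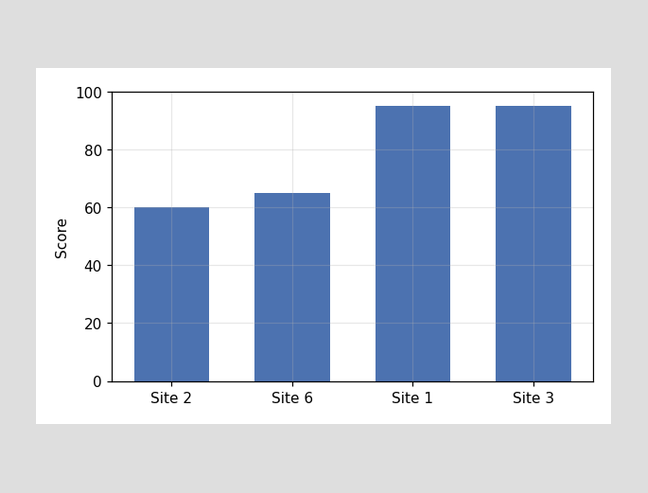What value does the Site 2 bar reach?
60

Reading along the chart's y-axis, the Site 2 bar reaches 60.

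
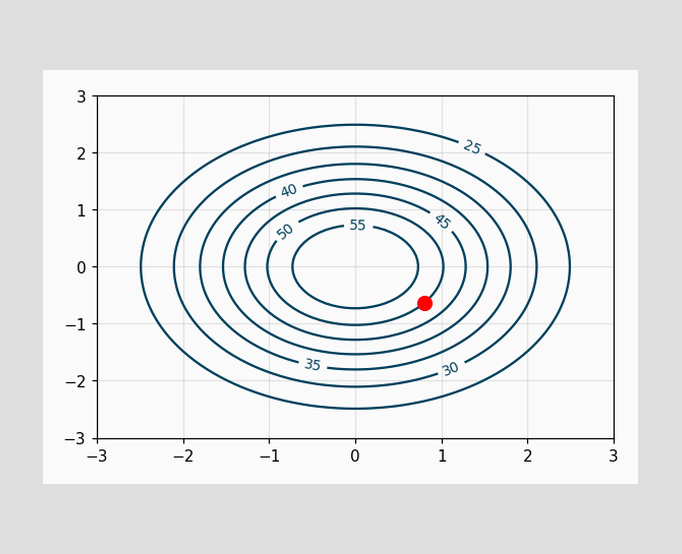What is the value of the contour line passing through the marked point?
The marked point sits on the contour labelled 50.

50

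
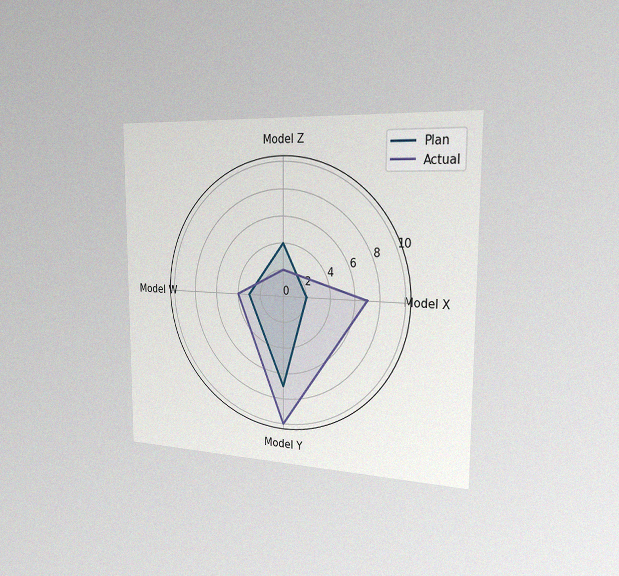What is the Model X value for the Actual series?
7

The chart is viewed slightly from the right, with some photo noise. On the Model X axis, Actual reaches 7.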